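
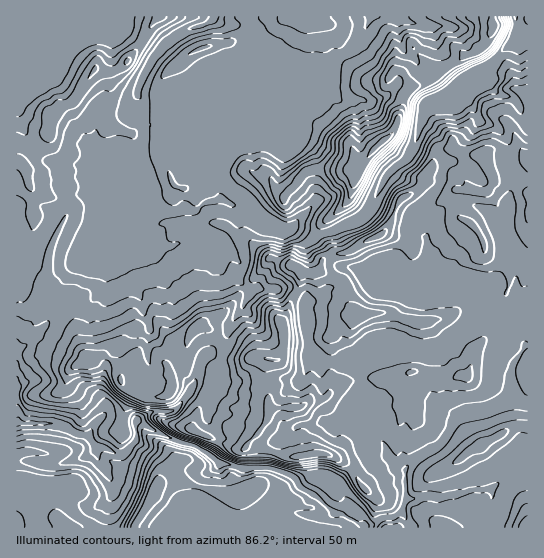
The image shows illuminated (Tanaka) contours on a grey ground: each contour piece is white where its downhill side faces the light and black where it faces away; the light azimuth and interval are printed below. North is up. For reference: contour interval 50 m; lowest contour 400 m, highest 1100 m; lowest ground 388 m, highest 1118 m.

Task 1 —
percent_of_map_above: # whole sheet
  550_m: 97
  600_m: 87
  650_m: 70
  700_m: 59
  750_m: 53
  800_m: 46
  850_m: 39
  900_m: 22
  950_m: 11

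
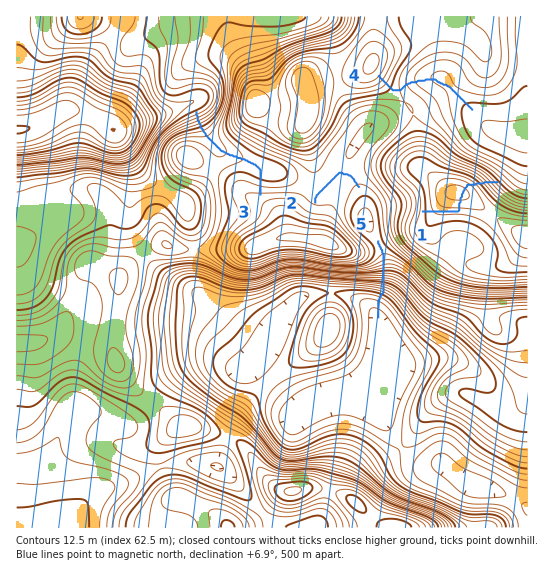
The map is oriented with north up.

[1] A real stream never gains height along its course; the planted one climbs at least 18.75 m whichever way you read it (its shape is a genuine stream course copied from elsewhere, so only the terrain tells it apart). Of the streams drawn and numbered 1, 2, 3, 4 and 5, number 1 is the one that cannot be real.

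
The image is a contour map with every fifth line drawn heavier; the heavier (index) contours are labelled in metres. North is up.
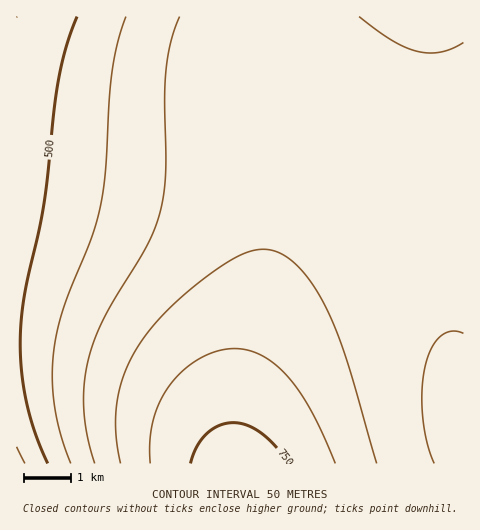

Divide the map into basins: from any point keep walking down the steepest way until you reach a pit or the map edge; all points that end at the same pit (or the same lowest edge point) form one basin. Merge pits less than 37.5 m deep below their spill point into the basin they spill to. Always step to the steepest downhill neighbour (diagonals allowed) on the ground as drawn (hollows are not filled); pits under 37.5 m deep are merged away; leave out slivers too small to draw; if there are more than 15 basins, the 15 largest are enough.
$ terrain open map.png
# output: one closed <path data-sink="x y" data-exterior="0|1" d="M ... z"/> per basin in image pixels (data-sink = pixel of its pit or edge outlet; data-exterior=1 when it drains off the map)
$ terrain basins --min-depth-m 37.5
<path data-sink="434 17" data-exterior="1" d="M463 16l-205 1 2 39 12 49 5 38 0 54-7 53-32 146-3 21 0 42 2 5 227-1z"/><path data-sink="17 17" data-exterior="1" d="M257 16l-241 1 0 322 36 3 32 6 40 14 26 13 35 25 18 18 15 21 12 25 7-1-2-46 3-21 32-146 7-53-1-65-16-76z"/><path data-sink="17 463" data-exterior="1" d="M32 339l-16 1 1 124 213-1-12-24-15-21-18-18-30-21-31-17-32-11-33-8z"/>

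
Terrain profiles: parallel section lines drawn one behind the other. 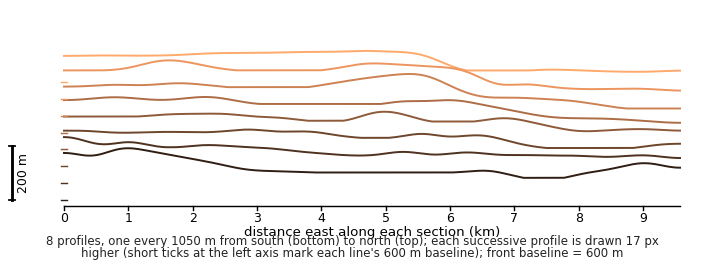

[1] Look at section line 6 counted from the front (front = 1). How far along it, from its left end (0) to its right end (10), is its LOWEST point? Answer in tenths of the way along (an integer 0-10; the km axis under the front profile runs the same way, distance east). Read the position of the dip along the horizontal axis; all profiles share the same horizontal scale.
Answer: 10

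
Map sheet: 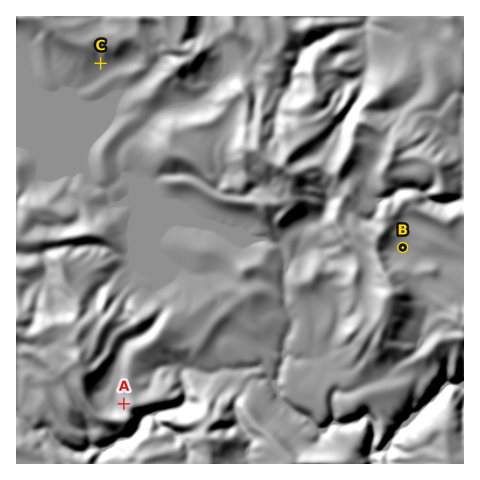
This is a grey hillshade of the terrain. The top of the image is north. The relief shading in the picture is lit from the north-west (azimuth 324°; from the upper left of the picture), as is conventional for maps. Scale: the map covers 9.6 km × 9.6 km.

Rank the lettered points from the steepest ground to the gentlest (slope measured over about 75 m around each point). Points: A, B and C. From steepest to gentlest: A C B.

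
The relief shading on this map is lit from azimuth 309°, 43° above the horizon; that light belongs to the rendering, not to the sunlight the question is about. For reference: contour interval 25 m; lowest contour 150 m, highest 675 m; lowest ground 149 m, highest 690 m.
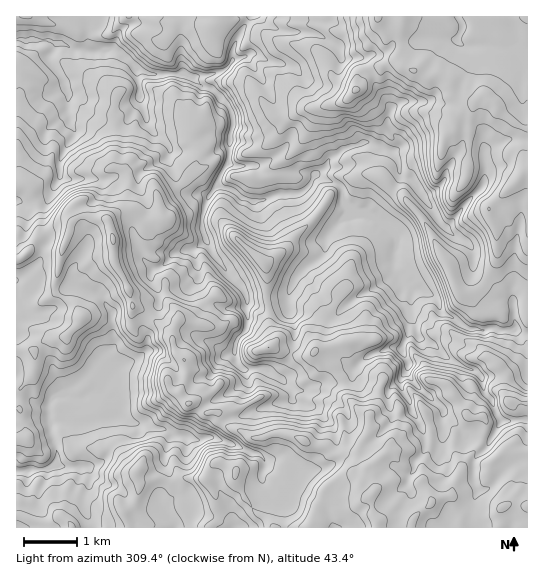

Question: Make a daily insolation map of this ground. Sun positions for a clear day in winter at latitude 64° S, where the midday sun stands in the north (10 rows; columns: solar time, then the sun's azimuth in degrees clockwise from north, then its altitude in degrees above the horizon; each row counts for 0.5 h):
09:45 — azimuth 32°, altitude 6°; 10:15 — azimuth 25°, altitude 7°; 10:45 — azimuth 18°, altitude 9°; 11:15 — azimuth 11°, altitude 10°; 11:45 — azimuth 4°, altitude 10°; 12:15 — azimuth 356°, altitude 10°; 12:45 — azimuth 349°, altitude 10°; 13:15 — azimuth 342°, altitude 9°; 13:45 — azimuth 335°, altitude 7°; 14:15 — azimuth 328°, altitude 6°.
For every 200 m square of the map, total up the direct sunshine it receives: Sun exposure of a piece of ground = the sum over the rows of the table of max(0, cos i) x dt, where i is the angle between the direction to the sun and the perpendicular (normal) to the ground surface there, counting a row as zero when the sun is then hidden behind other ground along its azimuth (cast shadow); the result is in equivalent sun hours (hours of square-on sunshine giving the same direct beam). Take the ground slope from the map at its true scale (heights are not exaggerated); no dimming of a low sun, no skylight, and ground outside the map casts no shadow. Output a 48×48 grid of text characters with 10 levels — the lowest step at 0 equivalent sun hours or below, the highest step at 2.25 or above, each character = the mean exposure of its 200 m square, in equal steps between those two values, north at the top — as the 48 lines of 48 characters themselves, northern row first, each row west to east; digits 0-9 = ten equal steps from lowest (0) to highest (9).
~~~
002333233203333333322375333333222223222233222222
000012233034432222210335543212222122222222322222
433110100000222122221312345563121112334443222222
663455443100001001120020001235320124444444433333
355334566520000000005845421124577532443444433333
334522345653201100045453454223554100013344444433
332232234453588862012354345543454100000123455433
333443323322234568600134335666510000000123334543
444434443345333445530123333431000000234433222343
544343443335323333441212320000000001002333211144
543553344455522232313321201000000000001232211112
444545667776642223323333112000000000012321221222
455448887787653233345631021000001210223312322344
455456555555545443421001210000123343212103432234
455433222233785332036543111003444553211113322443
443365653445565320010111001144011025510033113531
123589986555355311361000001456200003541131046311
324795368765446653666424666651210100252100164222
557744468523445533556565456621232210025100322222
566332103422321222269865566311344421004400001222
453242122532210042126998763113444332112641001212
652431232232110005200489853345675322221475212112
302311222333233566400035311235554322221255332111
012312211354237655620002111466544432220023331011
122212210055454345751010113555445543221013442112
333233211136743456685111124544322564321113432222
333135541013347875224222334443227755344211222313
332234642122454775545454433443355566434310133322
344443111211254335564446787654555555544550000011
335552000012034210110466875667877676543448522222
553111000000013553001897445566432210463133698765
231000111100132575312220125432110046377513557755
222000122112464235574000000013324777449972002554
221100222234555322798420012111344453569998601344
311112223332223446633568632123454424730257565666
212233333323311364236875444445587547462124661479
432333333322000113665402565335438754637413565122
332233333320000001123468999873533354542332335100
354343445543200000025788899976444346553443112577
334334555556641000000132014666444355454343333754
013323333579845325863000000023443443334345537534
000111003576435556668630221011345422235445465223
002454445543354675224334333235544333255654332243
665665553122233222222233333475333443344453322444
544444446522122210210333333543333323434543334544
444554442442232321111243333532332234343312344534
454465332122332223221134445432212443441123333222
223225433222333235321103556432121233322233332222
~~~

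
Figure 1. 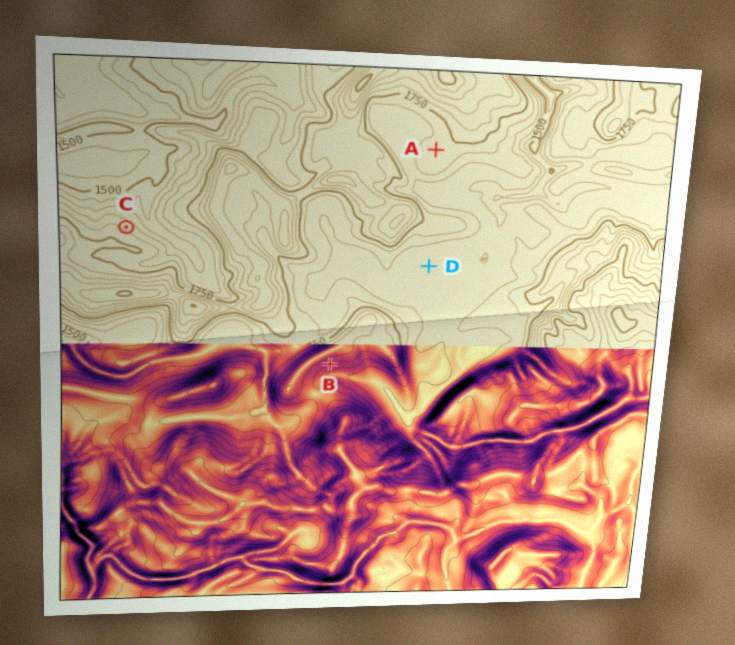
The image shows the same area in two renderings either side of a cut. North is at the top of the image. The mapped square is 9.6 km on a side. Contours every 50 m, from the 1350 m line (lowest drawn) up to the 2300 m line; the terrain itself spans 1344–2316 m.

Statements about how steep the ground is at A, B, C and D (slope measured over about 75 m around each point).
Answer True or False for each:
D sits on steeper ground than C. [False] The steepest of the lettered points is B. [True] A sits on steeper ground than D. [True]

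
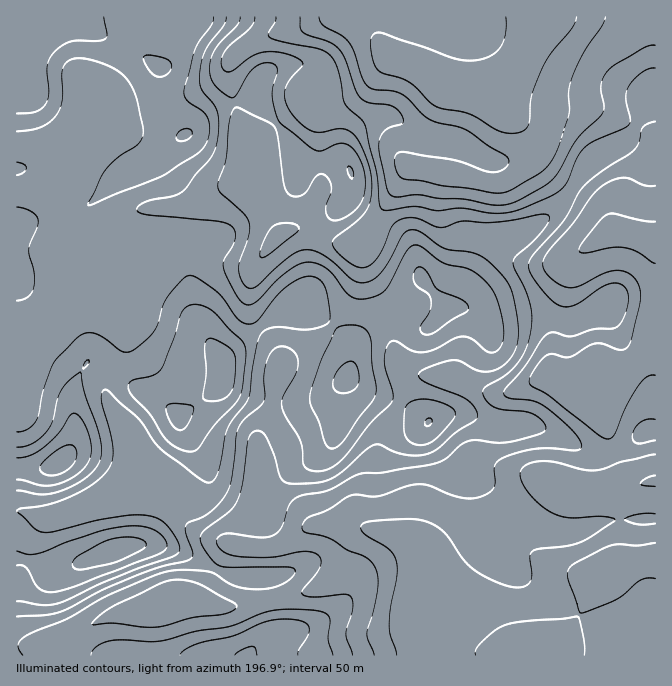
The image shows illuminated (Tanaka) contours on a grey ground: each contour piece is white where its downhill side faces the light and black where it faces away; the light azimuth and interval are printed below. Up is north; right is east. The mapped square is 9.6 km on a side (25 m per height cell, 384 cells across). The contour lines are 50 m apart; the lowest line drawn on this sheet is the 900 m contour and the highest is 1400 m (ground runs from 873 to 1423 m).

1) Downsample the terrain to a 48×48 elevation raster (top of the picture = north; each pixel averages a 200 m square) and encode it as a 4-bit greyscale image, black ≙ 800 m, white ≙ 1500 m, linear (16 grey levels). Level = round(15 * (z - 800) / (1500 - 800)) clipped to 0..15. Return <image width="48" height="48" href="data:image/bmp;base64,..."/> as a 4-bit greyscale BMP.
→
<image width="48" height="48" href="data:image/bmp;base64,Qk32BAAAAAAAAHYAAAAoAAAAMAAAADAAAAABAAQAAAAAAIAEAAATCwAAEwsAABAAAAAAAAAAAAAAABEREQAiIiIAMzMzAERERABVVVUAZmZmAHd3dwCIiIgAmZmZAKqqqgC7u7sAzMzMAN3d3QDu7u4A////AHd2d4iIiImZqpmYiHZVRDMzMzMzMzRERId3d3d3d4iImZmZh3ZVRDNEMzMzMzRERIiHd2ZmZnd3eJmZiHZVRDREQzMzMzNERJmZh3ZmZmZmd3eHd3ZlREREREREMzM0RKqqqYd2ZmZnd3d3ZmZlREREREREQzMzNKu7uqmHdmZ3iIh3ZmZlREREREREQzMzM7u7zLupiIiIiIiHdmZlRERERFVEQzMzM7u7zMzLuph3ZmZ3ZmVVREREVVVERDMzM6qru8zMuph2ZmZmZlVUREREVVVFVEQzM6qqqru7uph3d3dlVVRERERFVVVVVVRERKmZmZqqqZmId3dmVVVEREVVVVVVRERERKqpmZmZmZmYh3d2ZlVVVVVVVVVURERERLu7qZmZmZmZh3d3dmZmVVVmZVVEMzMzM8zcy6mZmZqph3eIiHZmZmZmZlREREREM83d3KmZmaqph3eJmYd3d3ZmZlVERVVERLvN3LmZmruqh3iJmph3iIh2ZmZVVVVVVaq8zKmZq8u6mHiJmqmIiZmHd3dmZlRFVpq8y6mavMy6mIiZqqqYiamYd3d2ZURFVZqry6mrvMzLqYiZqqqZiZmYd2ZmVEREVZmruqq7vMzMupiZqrqpiIiHdmVVRDM0RZmruqq7u7vMypiZq7upiId3d2VERDM0RJmqu6qqu7vMypiJqrupiId3iHZURENERJmaq6qqq7vMypiJmqqpiIiIiIdkRERERJmZqqqaq7zMupmZmqqpmZmImZhlVVRFRJmZmpmZqrvLqqqqqqqpmaqZmZh2VmVVRJmZmZmZmru6qaqqqpmZmaqqmYh2ZmZlRKmZmZmZmquqmJqqqpmZmZqqmYdmVVZmVKqZmZmZmqqpiImqqZiImaqpmYdlVFVmVKqZmZmZmaqZh3iaqYd4mamZmIdlRERVRKqZmZmZmZmZh3eJiHZniZmIiHZUQzNEM6qZmZmZmZmZh2Z3d2ZmiZh3d3dlQzMzM6qZmZmZmZmZh3Znd2ZmeId3d3d2VDMzM6qZmZmZmZmZh3Znd3ZmZ3ZmZnd3ZUMzM6qZqpmZiIiIh3d3eIdlVmVVVVVmZUQzM5mZmqqZmYiId3d3eIh1REREQzRFZlRERJmZmaqqmZiHd3eIeIh1QzMzMzM0VWVERKqZmaqqqpmId3eIiIh0MzMzMzMzRWZVVKqpmZqqqqqYd3eIiIhkMzMzQzMzNWZlVZmZmZmqq7qYd3eId3dUREREMzMzNFZmVaqZmZmaqruod3d3ZmZUREQzMiIjM0VVVbqpmZmaqqqYd4d2ZmVVRDMyIiIjM0RVZruqmZmaqqmYiIdmZlVEQzIiIiIjM0RVZsy6mZmqqqmHeIdmZlQzMyIiIiIiM0RVZru6mZqqu6mHeId2ZlQyIiIiIiIiM0RFVru6qqqru6mGZ3d2ZlMiIiIiIiIiIzREVbu6qqq7uqqHZmZmVUMiIiIiIiIiIzRERLu7u7uqqqqYdmVVRDMiIjMzMiIiIjNERLu7u7qqqqqph2VUMzIiMzMzMyIiIiM0RA=="/>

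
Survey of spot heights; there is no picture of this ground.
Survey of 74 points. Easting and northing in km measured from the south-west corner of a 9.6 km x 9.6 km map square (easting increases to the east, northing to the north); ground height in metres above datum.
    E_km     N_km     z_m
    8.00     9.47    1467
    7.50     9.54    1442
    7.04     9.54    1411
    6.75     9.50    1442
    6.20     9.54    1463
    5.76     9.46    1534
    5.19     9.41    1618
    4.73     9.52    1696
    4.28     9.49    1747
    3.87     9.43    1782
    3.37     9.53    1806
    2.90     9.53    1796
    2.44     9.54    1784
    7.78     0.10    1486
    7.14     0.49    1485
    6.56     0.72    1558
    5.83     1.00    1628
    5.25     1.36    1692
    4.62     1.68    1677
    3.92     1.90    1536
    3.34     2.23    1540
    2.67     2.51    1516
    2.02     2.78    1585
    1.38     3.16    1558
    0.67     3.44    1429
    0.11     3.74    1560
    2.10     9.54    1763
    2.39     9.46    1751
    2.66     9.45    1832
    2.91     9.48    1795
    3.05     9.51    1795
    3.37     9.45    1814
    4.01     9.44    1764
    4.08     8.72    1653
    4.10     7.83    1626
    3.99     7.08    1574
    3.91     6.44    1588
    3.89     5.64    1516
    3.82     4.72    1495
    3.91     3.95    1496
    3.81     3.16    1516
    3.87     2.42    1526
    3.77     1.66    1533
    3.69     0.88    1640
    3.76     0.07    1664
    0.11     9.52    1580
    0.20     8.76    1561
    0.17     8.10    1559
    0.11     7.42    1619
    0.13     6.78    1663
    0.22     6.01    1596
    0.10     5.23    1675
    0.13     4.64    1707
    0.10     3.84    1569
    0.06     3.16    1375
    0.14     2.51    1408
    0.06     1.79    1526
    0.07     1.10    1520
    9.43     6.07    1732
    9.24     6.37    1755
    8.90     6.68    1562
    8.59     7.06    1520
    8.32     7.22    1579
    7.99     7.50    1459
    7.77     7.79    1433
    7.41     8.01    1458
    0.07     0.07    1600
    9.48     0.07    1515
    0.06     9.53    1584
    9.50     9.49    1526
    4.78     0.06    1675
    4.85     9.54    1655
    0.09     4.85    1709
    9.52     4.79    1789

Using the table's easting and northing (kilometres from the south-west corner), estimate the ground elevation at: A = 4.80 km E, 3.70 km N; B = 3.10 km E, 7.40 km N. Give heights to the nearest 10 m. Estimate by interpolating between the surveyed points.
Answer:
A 1610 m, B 1630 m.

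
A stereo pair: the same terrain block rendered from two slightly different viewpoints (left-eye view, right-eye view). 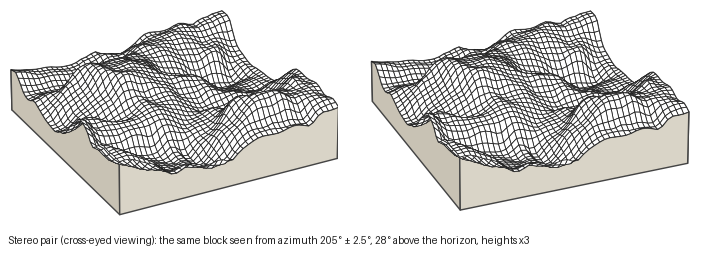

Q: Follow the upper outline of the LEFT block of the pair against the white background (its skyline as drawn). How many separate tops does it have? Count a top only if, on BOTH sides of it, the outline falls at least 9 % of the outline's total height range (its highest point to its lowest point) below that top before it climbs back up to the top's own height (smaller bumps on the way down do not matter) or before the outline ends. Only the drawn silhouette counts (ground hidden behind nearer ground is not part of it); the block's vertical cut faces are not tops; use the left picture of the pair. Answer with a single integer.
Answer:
2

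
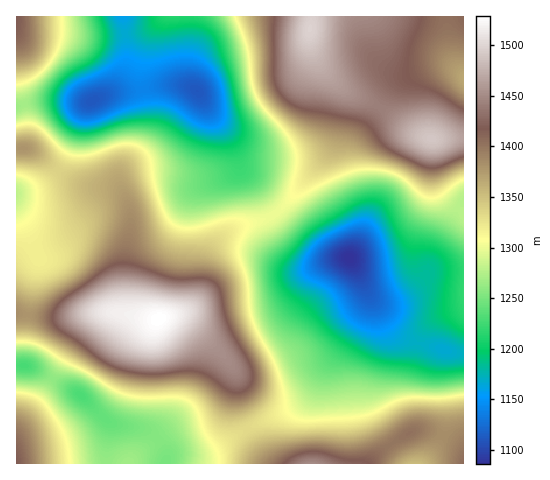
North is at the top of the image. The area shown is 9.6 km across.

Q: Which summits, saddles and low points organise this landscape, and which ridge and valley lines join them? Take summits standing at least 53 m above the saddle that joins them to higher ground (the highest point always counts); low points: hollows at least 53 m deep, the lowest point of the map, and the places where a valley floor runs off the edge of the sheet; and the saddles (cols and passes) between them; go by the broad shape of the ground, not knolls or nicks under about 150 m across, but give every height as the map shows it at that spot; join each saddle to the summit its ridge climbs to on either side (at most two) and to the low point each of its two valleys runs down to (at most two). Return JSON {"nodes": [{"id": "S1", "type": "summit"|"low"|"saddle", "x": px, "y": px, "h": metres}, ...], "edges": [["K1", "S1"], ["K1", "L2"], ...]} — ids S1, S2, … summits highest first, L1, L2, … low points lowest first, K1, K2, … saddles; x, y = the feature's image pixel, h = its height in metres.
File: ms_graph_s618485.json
{"nodes": [
{"id": "S1", "type": "summit", "x": 159, "y": 319, "h": 1529},
{"id": "S2", "type": "summit", "x": 311, "y": 28, "h": 1498},
{"id": "S3", "type": "summit", "x": 311, "y": 463, "h": 1451},
{"id": "S4", "type": "summit", "x": 17, "y": 19, "h": 1419},
{"id": "S5", "type": "summit", "x": 17, "y": 463, "h": 1418},
{"id": "L1", "type": "low", "x": 349, "y": 258, "h": 1086},
{"id": "L2", "type": "low", "x": 197, "y": 91, "h": 1110},
{"id": "L3", "type": "low", "x": 24, "y": 365, "h": 1228},
{"id": "L4", "type": "low", "x": 17, "y": 194, "h": 1279},
{"id": "L5", "type": "low", "x": 463, "y": 80, "h": 1367},
{"id": "K1", "type": "saddle", "x": 379, "y": 108, "h": 1441},
{"id": "K2", "type": "saddle", "x": 27, "y": 315, "h": 1379},
{"id": "K3", "type": "saddle", "x": 57, "y": 171, "h": 1338},
{"id": "K4", "type": "saddle", "x": 246, "y": 428, "h": 1332},
{"id": "K5", "type": "saddle", "x": 276, "y": 213, "h": 1300},
{"id": "K6", "type": "saddle", "x": 25, "y": 104, "h": 1269},
{"id": "K7", "type": "saddle", "x": 53, "y": 378, "h": 1260},
{"id": "K8", "type": "saddle", "x": 125, "y": 34, "h": 1167}],
"edges": [["K1", "S2"], ["K1", "L1"], ["K1", "L5"], ["K2", "S1"], ["K2", "L3"], ["K2", "L4"], ["K3", "S1"], ["K3", "L2"], ["K3", "L4"], ["K4", "S1"], ["K4", "S3"], ["K4", "L1"], ["K4", "L3"], ["K5", "S1"], ["K5", "S2"], ["K5", "L1"], ["K5", "L2"], ["K6", "S1"], ["K6", "S4"], ["K6", "L2"], ["K7", "S1"], ["K7", "S5"], ["K7", "L3"], ["K8", "S1"], ["K8", "S4"], ["K8", "L2"]]}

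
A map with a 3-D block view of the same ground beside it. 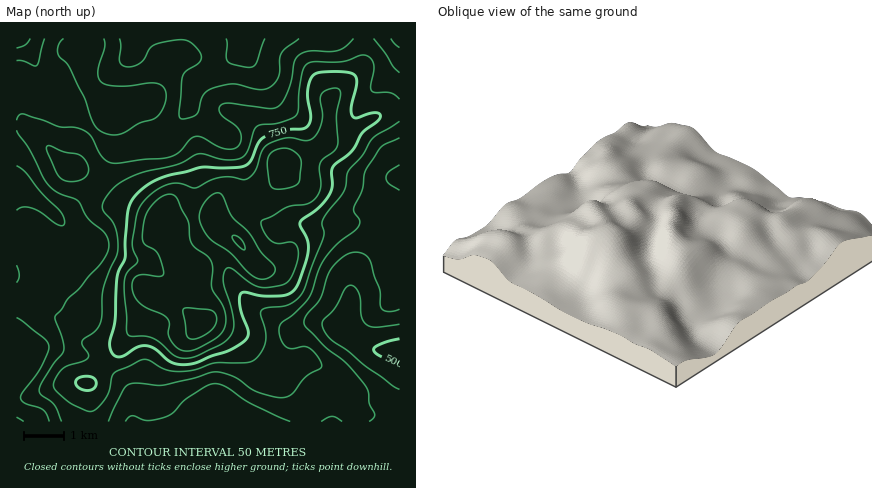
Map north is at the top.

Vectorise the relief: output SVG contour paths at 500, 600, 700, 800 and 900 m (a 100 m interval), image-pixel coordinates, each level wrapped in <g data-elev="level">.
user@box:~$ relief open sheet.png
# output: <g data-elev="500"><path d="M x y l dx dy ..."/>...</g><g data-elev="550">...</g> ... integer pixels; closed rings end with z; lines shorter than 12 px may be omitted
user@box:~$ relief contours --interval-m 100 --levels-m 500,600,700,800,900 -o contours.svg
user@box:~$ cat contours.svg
<g data-elev="500"><path d="M400 365l-22-10-4-5 2-4 6-2 18-5"/></g><g data-elev="600"><path d="M125 422l7-6 16 5 19-5 7-4 14-14 18-12 10-2 11 4 25 16 38 18"/><path d="M321 422l11-6 10 6"/><path d="M369 422l5-4 1-4-6-10-1-12-2-6-19-22-21-16-20-20-2-4 0-4 4-6 12-16 8-22 4-8 12-12 10-4 10 2 6 6 10 30 2 18 6 4 12-3"/><path d="M16 318l27 20 6 6-1 8-7 14-19 26-1 6 3 5 20 7 5 12"/><path d="M16 265l3 11-3 7"/><path d="M400 190l-11-6-3-6 3-6 11-7"/><path d="M16 166l10 6 16 21 18 17 4 8 1 6-3 2-4-1-18-13-10-4-8-1-6 3"/><path d="M400 48l-9-10"/><path d="M45 38l-9 28-14-5-6 0"/><path d="M299 38l-17 14-2 6-1 18-3 6-6 5-10 3-28-6-20 4-6 3-3 5-7 18-4 3-10 2-2-1-1-4 3-36 4-6 14-11 1-5-3-6-6-7-6-3-8 0-16 2-11 6-6 10-6 6-7 2-6 1-4-2-2-3 1-16-2-8"/></g><g data-elev="700"><path d="M69 182l10-2 7-4 3-6-3-8-8-8-14-2-16-6-1 6 10 22 5 6z"/><path d="M400 99l-10-6-14 0-4-2-1-5 3-20-2-7-5-3-7-1-18 7-32 0-4 3-4 7-3 20-1 18-2 5-4 3-12 4-18 3-5 1-3 6-6 19-6 6-6 2-10 1-22-6-6 0-20 10-42 10-20 12-10 10-4 10 2 6 8 8 3 6 3 20-1 10-8 16-6 16-2 34-5 8-14 12 0 4 6 8 0 4-3 2-17 6-6 4-8 12 0 4 2 4 16 14 14 7 6 0 6-4 8-10 8-23 28-14 6 0 18 10 12 2 16-2 20-7 32 0 8-3 8-10 4-10-1-10-4-16 0-4 5-2 22-3 8-4 5-7 22-56-1-17 22-29 4-20 14-16 11-18 27-17"/></g><g data-elev="800"><path d="M179 358l9 0 10-3 24-12 10-9 2-8-1-10-10-34 1-8 2-6 6 0 18 15 12 4 20-2 6-3 3-4 7-20 0-6-1-6-5-4-14 2-6-3-8-9-3-10 27-15 22-4 8-9 3-8-2-16 1-6 4-5 11-9 3-6-2-28 5-22-3-5-4-1-6 1-7 5-1 6 2 20-3 10-5 7-8 4-14-3-6 0-18 6-6 8-7 18-7 8-4 2-14-3-10 0-26 11-14-5-10 1-16 8-14 14-4 10-4 26 1 8 5 12-11 10-3 10 3 50 3 4 14 0 10 2 6 5 12 11z"/></g><g data-elev="900"><path d="M189 338l5 1 6-1 12-9 5-9-1-6-2-2-8-3-18-1-4 1 2 25z"/><path d="M243 250l1 0 1-2-3-8-4-4-6 0 2 6z"/></g>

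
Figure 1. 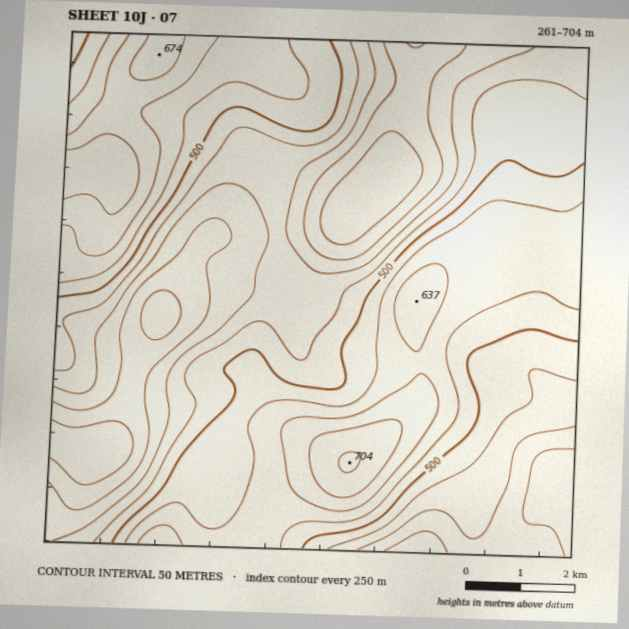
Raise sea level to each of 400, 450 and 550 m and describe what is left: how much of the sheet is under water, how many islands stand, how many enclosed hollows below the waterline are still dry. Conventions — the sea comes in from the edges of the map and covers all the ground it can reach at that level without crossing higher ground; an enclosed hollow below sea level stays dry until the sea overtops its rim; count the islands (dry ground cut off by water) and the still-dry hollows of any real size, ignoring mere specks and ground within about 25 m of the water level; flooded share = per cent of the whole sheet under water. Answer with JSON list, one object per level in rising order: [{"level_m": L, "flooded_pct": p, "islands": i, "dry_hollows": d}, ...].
[{"level_m": 400, "flooded_pct": 27, "islands": 0, "dry_hollows": 0}, {"level_m": 450, "flooded_pct": 42, "islands": 0, "dry_hollows": 0}, {"level_m": 550, "flooded_pct": 71, "islands": 0, "dry_hollows": 0}]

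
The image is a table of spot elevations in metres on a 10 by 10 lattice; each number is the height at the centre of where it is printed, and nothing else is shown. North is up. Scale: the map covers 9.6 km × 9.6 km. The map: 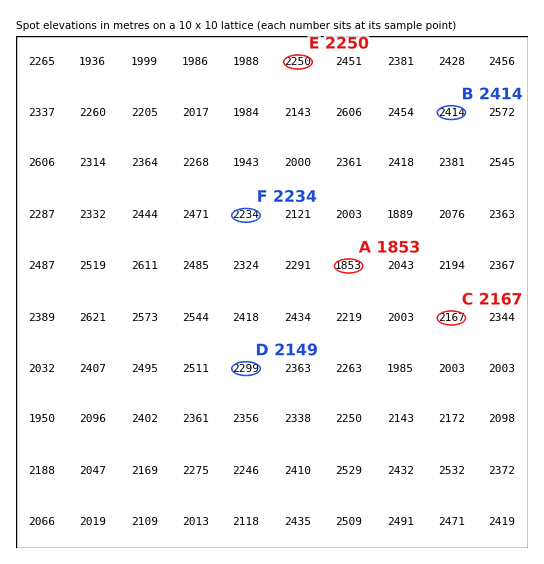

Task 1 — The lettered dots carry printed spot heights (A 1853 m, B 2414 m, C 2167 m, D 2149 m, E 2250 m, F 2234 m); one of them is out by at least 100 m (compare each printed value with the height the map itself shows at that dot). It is D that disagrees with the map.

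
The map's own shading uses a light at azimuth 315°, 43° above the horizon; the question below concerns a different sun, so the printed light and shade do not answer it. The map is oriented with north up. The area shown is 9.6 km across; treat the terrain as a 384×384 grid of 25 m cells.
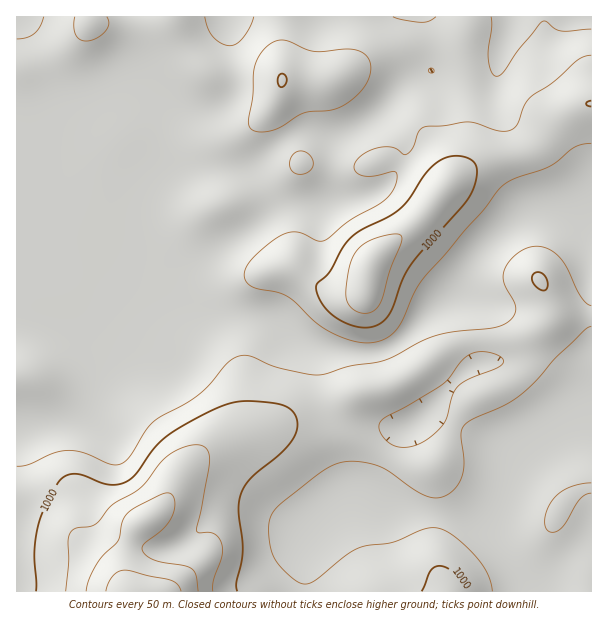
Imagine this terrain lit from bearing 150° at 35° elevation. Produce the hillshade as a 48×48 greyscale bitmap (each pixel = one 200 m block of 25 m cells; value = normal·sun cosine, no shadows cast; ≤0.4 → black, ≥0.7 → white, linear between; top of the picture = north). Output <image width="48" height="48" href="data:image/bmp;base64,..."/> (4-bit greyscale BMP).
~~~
<image width="48" height="48" href="data:image/bmp;base64,Qk32BAAAAAAAAHYAAAAoAAAAMAAAADAAAAABAAQAAAAAAIAEAAATCwAAEwsAABAAAAAAAAAAAAAAABEREQAiIiIAMzMzAERERABVVVUAZmZmAHd3dwCIiIgAmZmZAKqqqgC7u7sAzMzMAN3d3QDu7u4A////AIh2VDRVVEac3LmIiId3Z3d3eIiZmZmYiIh3ZDNFRDV73bqYiId3Znd3d4iZmZmYiId3dUNFVURYvcuZiIh3dmZmZ3eImZmZiId3dkRXmYdnm8upmIiHd3ZlZneIiJmqmIdmd1RYvMuXirupmYiIh3dmZniIiImqqYdlZlRHrN25iauqmZiIiIh3d4iZiIiaqodlVlQjWLzKmau6qZmIiIiIiZmZiHeJqoh2ZmQQFYvLqrvLuqmZmZmZqqqZmId4mnd3d2QQA2m7u7zMy6qZmZmqu7qpmId3iVVWZmQgAleru7vMzLuqqpmaq7qpmYh3d0RERVVCATaKu7u7zMy7qqmIiqqpmYiHd1RDRVZTEBRoqqu7u7y7uph2aJqpmZiIh3ZVVnd1MRJGiZqqqru7qphmZ5qpmZmIiIiHd4iHUxEkZ4mZqqqqqqmHZ5q6qZmZiJmZmIiHZTIjRneImZmau8y5h4q7uqmZmaqqmYiHdlMiNWd3eIiKvN3cqImry7qpmbuqmZiId2VDNWZmZ3d3mrzdyXeJq7uqmaqpmZiIiHdlRWZmZmVVVnisy5dniau6qYiJmZmIiIh2VWZmZmVUREVpvLl3eJq6qneImZmYiIiHZWd3d3d3d2VFirqZmZq7qneImZmZmIiIdmd4iImqu6hkV5mZmavMuoiJmZmZmYiId3eIiavN7/yWVWd3d4q8y4mZmZmZmYiIiIiJmavN7//JZVZmZniru5mZmZmZmZmJmZqqqqqqzv/rl3d3d3iaqZmZmZmZmZmZmau8uph3nO/tuYiIiImZmZmZmZmZmZmYiJq8uoZVet7ty5mIiImZmZmZmZmZmZmYh3eKqoZEac7+3KmHZmeJmZmZmZmZmZmZh1VWeHUyR73v7cqHVEVoiZmZmZmZmZmZmGVEVmUhFIve/tuYZERniZmZmZmZmZmaqYdURWUwATet7+25hlVoiZmZmZmZmYiau6l2VmZBAANq3v7bmHd4iZmZmZmZmIiJqrqYd4dkMQE3vf/suZiJmZmZmZmZmIh3iZmZmZmIdTIUi+7ty6qZmZmZmZmZmYh2Z4iZq7qqqXUiSL3d3Lu6qZmZmZmZmZiHd4iIm7upqqhSJYq83czLqpmZmZmZmZmIiZmIiaqIial0I1iau8zMu5mZmZmZmZmZmqqod4iHZoiGQ1Z4iZq8y5mZmZmZmZiIiau6h4iHZWeHZVZmZ3mrzJmZmZmZmZiId4m8upqphmZ3dlVmZniavJmZmZmZmZmIh2ec3LzLqXZmdmZmZneJq5mZmZmZmZmZmGZ6zczdy5dmZmZ3ZmZniZmZmZmZmZmaqYZpvLvN3Ll2d3eHZWZVZqmZmZmZmZmaqYZnmpmrzLqYiIiYdmZVVZmaqqqZmZmZiHVWeHZ4q7upmImZdmZlVoiJq7uqmZmId2REZmVWeaqqmZmph2ZlVXd4m8y6qqmYd2Q0VmVFZ4mZmZmql3dlRHdmeby6maqZh2VFZ3ZmZ3iIiImqmHd3VYdmeKupmZqpmHZWd4d2d3d4h4mqmHiIdg=="/>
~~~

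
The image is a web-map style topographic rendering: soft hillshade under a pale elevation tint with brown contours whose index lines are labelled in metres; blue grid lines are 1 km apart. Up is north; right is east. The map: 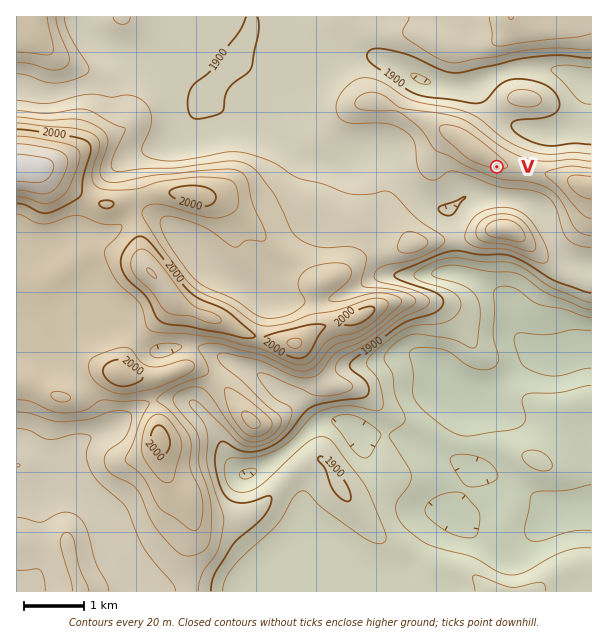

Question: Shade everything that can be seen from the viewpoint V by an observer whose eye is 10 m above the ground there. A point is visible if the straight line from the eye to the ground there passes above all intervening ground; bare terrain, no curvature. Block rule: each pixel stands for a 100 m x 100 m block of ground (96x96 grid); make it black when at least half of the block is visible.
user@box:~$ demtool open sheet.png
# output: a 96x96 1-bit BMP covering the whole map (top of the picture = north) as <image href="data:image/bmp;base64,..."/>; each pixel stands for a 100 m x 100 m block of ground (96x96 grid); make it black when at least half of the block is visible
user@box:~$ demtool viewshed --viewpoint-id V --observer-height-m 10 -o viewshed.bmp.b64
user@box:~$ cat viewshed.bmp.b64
<image width="96" height="96" href="data:image/bmp;base64,Qk2+BAAAAAAAAD4AAAAoAAAAYAAAAGAAAAABAAEAAAAAAIAEAAATCwAAEwsAAAIAAAAAAAAA////AAAAAAAAAAAAAgAB/8AAAAAAAAAAAAAAP8AAAAAAAAAAAAAAD8AAAAAAAAAAAAAAA8AAAAAAAAAAAAAAAcAAAAAAAAAAAAAAAMAAAAAAAAAAAAAAAcAAAAAAAAAAAAAAA8AAAAAAAAAAAAAAB8AAAAAAAAAAAAAAD8AAAAAAAAAAAAAAH8AAAAAAAAAAAAAAP4AAAAAAAAAAAAAAP4AAAAAAAAAAAAAAf4AAAAAAAAAAAAAA/4AAAAAAAAAAAAAB/4AAAAAAAAAAAAAD/4AAAAAAAAAAAAAH/8AAAAAAAAAAAAAH/8AAAAAAAAAAAAAP/+AAAAAAAAAAAAAf/+AAAAAAAAAAAAAf/+AAAAAAAAAAAAAP/8AAAAAAAAAAAAAAH8AAAAAAAAAAAAAAD8AAAAAAAAAAAAAAB8AAAAAAAAAAAAAAAeAAAAAAAAAAAAAAAOAAAAAAAAAAAAAAAeAAAAAAAAAAAAAAA+AAAAAAAAAAAAAAB+AAAAAAAAAAAAAAD8AAAAAAAAAAAAAAAAAAAAAAAAAAAAAAAAAAAAAAAAAAAAAAAAAAAAAAAAAAAAAAAAAAAAAAAAAAAAAAAAAAAAAAAAAAAAAAAAAAAAAAAAAAAAAAAAAAAAAAAAAAAAAAAAAAAAAAAAAAAACAAAAAAAAAAAAAAAPAAAAAAAAAAAAAAf/AAAAAAAAAAAAAB//gAAAAAAAAAAAAH7/wAAAAAAAAAAAAfgf+AAAAAAAAAAAD/gH/+AAAAAAAAAAf/AB//gMAAAAAAAA//AAf//8AAAAAAAB/+AAP//8AAAAAAAB/4AAH//4AAAAAAAD/AAAPwAAAAAcAAAH8AAA/wAAAAB8AAAP4AAB/4AAAAD8AAAPwAAH/4AAAAD4AAAfgAAf/8AAAAHwAAAfABB//+AAAAHgAAAeABD//+B4AAPgAAA8ACH//+H/AAfwAAA4AAP//+P/wB/wAAAwAEf///f////4AAAAAH////f////4AAAAAP/////////4AAAAAf/////////4AAAAB//////////4GAAAD//////////4HgAAH//////////4P4AAH//////////4P+AAD/////8////4P/AAB/////w////wP/gAAH////g/n//gP/wAAH///+A8P//gP//AAD///8AYPgPg///4AD///4AAOADx////AH///4AAAAB9/////////4AAAAB9/////////gAAAAD9wf///////gAAAAP8APx/////DAAAAA/8APh////8AAAAAH/8AHB////4AAAAAf/8ACB////gAAAAA/+cAAB///+AAAAAA/gMAB////8AAAAAAAAEP/////wAAAAAAAAGH/////AAAAAAAAAEH////8AAAAAABAAMH////wAAAAAAfwAPH////AAAAAAD/4A/////8AAAAAAP////////wAAAAAAf////////AAAAAAA////8f//8AAAAAABz7//8f+P4AAAAAAAD///8f4PgAAAAAAAD///8fwHAAAAAAAAH//H8="/>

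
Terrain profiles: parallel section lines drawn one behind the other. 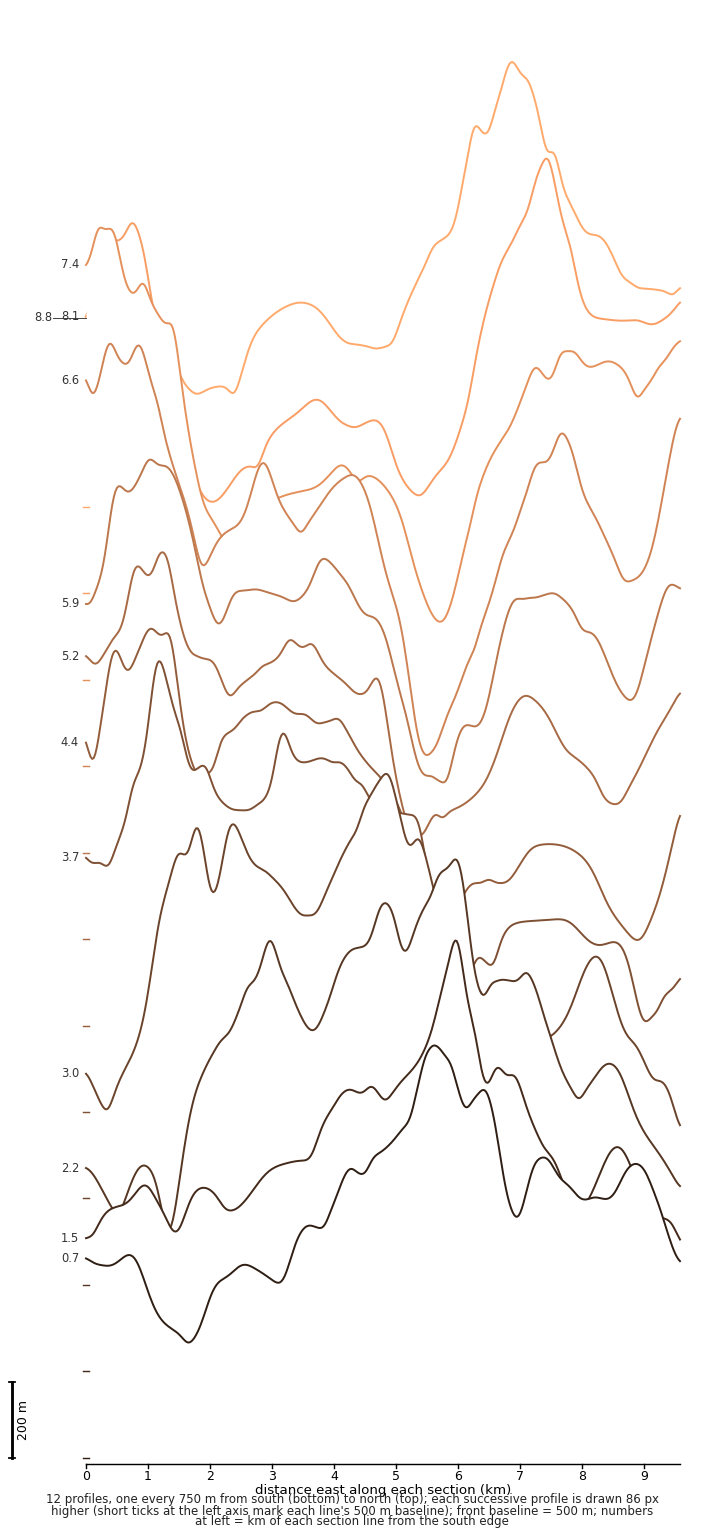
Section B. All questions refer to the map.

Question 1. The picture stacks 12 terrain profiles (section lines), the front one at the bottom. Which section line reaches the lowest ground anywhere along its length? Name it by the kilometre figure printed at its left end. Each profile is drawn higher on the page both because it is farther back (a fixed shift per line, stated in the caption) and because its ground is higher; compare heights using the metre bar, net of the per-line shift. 6.6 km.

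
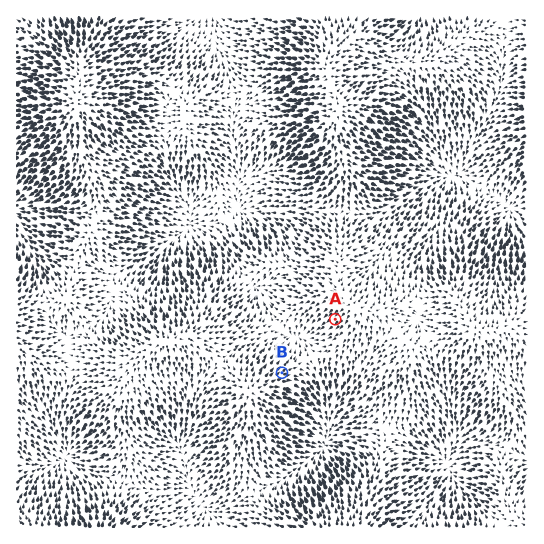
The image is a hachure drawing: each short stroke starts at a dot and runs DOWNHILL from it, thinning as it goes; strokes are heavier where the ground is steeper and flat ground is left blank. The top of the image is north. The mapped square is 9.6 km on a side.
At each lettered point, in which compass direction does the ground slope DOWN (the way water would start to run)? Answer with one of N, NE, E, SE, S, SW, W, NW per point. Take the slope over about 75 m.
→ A SW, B NE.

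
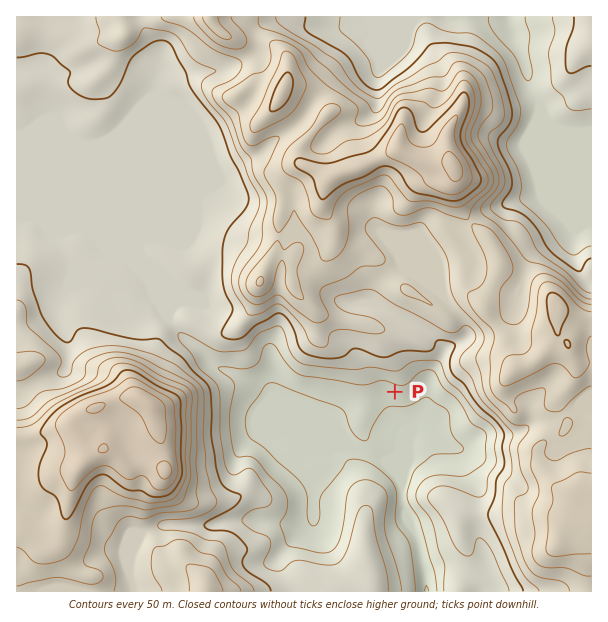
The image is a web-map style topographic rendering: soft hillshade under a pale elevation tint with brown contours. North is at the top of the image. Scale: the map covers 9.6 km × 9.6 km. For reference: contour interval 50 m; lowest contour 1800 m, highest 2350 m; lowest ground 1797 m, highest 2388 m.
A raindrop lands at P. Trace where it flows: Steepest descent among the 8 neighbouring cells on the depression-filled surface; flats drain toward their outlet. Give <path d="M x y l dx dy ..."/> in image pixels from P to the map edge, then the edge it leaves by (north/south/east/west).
<path d="M395 392l0 27 6 6 0 67 1 2 0 12 2 1 0 15 12 14 1 6 2 1 0 5 1 1 0 8 2 1 0 6 1 2 0 6 2 1 0 6 1 2 0 10"/>
exit: south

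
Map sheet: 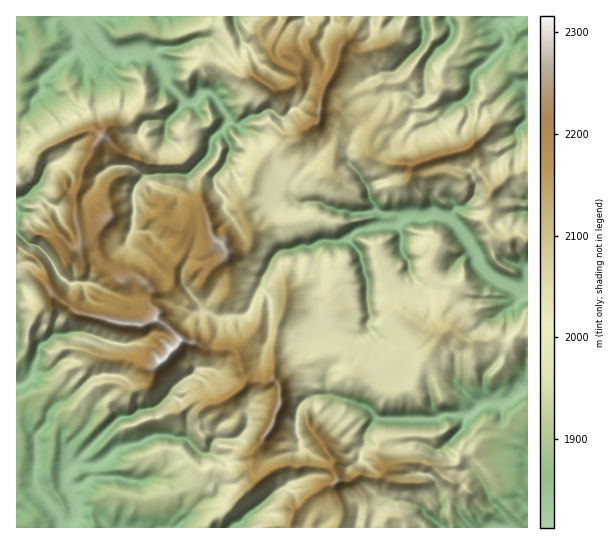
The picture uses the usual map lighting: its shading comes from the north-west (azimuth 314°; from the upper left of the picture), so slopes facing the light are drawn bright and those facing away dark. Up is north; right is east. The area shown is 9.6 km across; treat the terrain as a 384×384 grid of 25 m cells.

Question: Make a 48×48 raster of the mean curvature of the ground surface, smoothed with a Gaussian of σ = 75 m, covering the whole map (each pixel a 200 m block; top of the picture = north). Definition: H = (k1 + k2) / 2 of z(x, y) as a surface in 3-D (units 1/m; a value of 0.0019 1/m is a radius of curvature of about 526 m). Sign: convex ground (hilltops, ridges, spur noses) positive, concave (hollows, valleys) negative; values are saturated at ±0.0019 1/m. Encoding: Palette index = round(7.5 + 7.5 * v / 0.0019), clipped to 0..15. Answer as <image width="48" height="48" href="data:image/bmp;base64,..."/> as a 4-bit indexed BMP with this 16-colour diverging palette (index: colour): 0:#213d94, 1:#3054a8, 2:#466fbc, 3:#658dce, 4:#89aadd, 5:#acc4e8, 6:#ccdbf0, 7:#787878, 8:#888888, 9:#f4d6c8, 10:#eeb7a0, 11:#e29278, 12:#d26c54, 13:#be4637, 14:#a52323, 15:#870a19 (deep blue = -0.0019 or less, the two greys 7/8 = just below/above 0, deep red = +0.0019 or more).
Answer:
<image width="48" height="48" href="data:image/bmp;base64,Qk32BAAAAAAAAHYAAAAoAAAAMAAAADAAAAABAAQAAAAAAIAEAAATCwAAEwsAABAAAAAAAAAAlD0hAKhUMAC8b0YAzo1lAN2qiQDoxKwA8NvMAHh4eACIiIgAyNb0AKC37gB4kuIAVGzSADdGvgAjI6UAGQqHAKmYZolmZnVTfLgDra1nZ7SGyMqBqHZFamqVhXeIiJh2V56wB2u2hcZ4q6UntIinuKlXlXqZmqmXdFf6MK67ZrSHMjOXZJpIdpVaZnm8qJqoh3NvwwNau2VzRoeiefdaiZSaWWZTEjVXiXVn/FE0XP6LvMyU/IOoiKSaWIeaqYd4q7mKm+zpe2WX62OOlkiXh6V7VndHzLl6s1RblFh3XYQsuc7YbYhnh6V7WVmSJZ28FTyY22YUzJcYY0QQK6lmeKSLZ6OKYwEAPyMRr3cK92oa3MvfM6mIh4ZJaWoo/5ZXaWjQTuQflolzdnd49GyXmIh3qWbAA977aoaUWPUfZ4qQEAAgIzm1uZiDapSXwQC6nNxzVPoGp2MEy4qYt2NEbJuoVLhJ2dUJqYrmM+hhMjZqu5xbt3ZWRjZ6h0zLiOkBqHV8mvhoh6qqh4pbY5anZYJW2nESR8pjBmV8acd4ZpqYd3l4VbaMhMJ3SJvMuq+3NFWqR6V4h3h3iHiXhalKhMdO3P7KmJj4XKvJV6VniYh4h3eJhZh3xIwDh2AAACif/HmZhZV3d3eHZ3d6arq6x0xxEAFpu0THVoaJ1ZV3d3hll3iqu3eamz51i8//289zZ1NDtahnd4lzl5p3mIQVWnuYn8hmZZxVY2d0lYyHeJp0qZdoh5ukOVZ/2kiFVYNZVn23RY12eYo2qHd3hmaJYyTfQzQ4l9m1TEmnJa2HeIo2qIdnmsiGVUr1BFWsvKWjm3eHUspoeJwHqVWafLQjlzrg1rjJhle1iKmHgJuJeaoMqzapFnFdlI8ByZl1VXp4WH24lQeKmcoNpgmbhkHFdHANu5lVOqV5Vr+IllMAMkK/1DysxyTbmw//polnKEZ6ZspXqZqqRjF3uFzfkhbrv1xLDHnKNpmpeMU7qYqqz/tjM3ZXMoy2iCTFPmjMRal3i5KLZmibpSBFVCIiNZqlMkhzTVjJNMynroK5ZnYzA3rBt3d3YzrXhnBq3VXWJdirnReYhneZiZ6G2apoSnL3ZuQJ97HekDdjTg1olneIisoEZ8mYfIXMiK0Hd+MGYDABC5Jqp2h3jJJJh7uIhztXvJ2BJNo0j/3/oNNpqGd1W1PLq838hmk0aWj8UZ2Pt4Vo9Us7mIh2SXW6ZUZ63vl5OGZ8+k33NKIrxgXKVYq4Z3SZhndnZb5jR3lWW8zqgrVvyoJjisfOxYV6dndEiGn6M3WIZmaamUQIpfJTKQKH94eHqmhkXFe7tKSGZqVnXt3CO5KqgFYX9oeHibe3A2o5hKRWeYVpS7SCQyVpeehU52d3VUVMhgukpadJuWV1O7Irk1SHn8qzukVqupot3RyoQ6g2qFd4v5NM2li89RXFfYZTMuodhgepeJuTeVh3aGRYu6t5NLnIaMd2dA8buIJamoinRnhUREaJvJWWPKyrN9e6uSOhyocmiWmappZZZGdzFEiRi3hcKPtZ/uZ3HJqlhnp4hnWty8qtyXwo6Hd5hJuFerQ/KadlqZlWZ3d1aJZlWKwGfWlEw5V01PR8C5VEWA=="/>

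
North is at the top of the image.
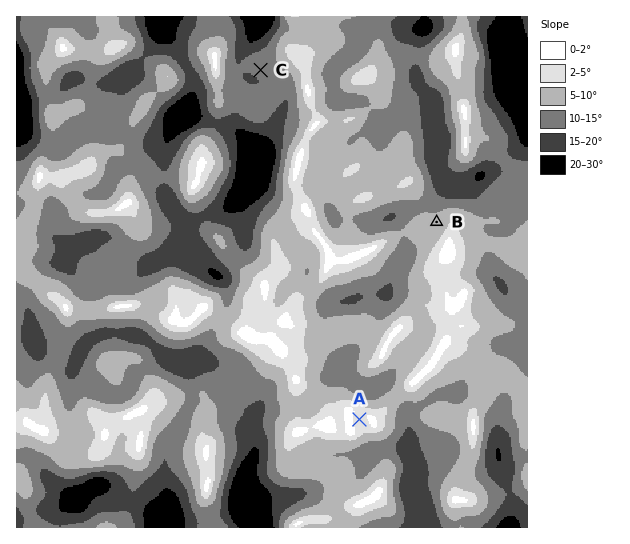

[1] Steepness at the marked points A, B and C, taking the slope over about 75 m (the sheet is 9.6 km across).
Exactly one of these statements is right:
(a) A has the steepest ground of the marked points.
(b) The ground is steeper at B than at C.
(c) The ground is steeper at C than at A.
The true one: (c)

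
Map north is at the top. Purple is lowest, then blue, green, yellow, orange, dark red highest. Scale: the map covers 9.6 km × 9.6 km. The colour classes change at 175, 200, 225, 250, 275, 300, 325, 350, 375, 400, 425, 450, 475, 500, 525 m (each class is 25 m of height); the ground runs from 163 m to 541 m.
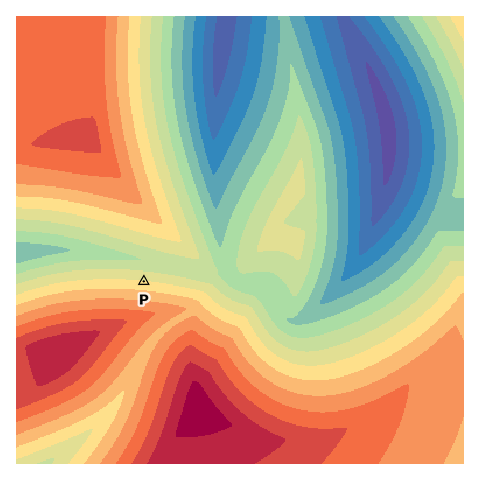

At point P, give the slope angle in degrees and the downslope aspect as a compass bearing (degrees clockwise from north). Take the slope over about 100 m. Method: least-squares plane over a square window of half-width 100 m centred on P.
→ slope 7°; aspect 6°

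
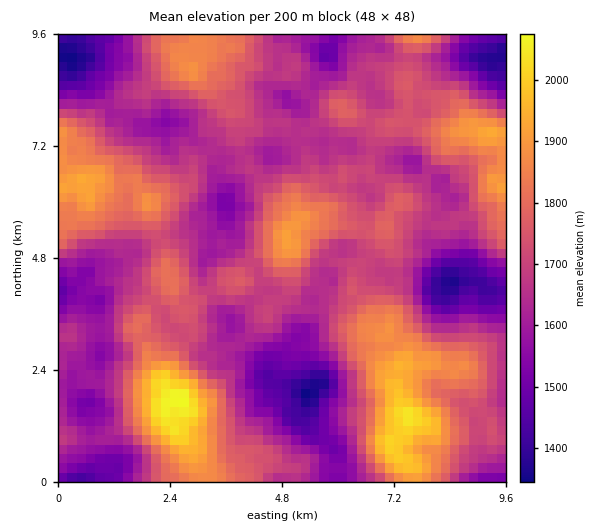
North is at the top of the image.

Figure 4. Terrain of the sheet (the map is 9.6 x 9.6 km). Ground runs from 1330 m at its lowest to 2090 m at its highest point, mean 1700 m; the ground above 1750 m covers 29.5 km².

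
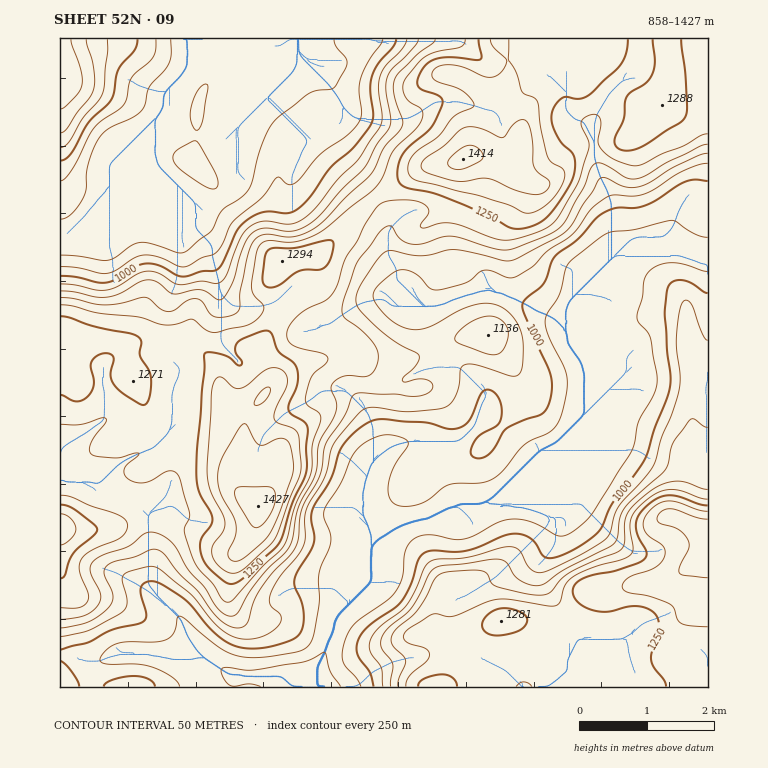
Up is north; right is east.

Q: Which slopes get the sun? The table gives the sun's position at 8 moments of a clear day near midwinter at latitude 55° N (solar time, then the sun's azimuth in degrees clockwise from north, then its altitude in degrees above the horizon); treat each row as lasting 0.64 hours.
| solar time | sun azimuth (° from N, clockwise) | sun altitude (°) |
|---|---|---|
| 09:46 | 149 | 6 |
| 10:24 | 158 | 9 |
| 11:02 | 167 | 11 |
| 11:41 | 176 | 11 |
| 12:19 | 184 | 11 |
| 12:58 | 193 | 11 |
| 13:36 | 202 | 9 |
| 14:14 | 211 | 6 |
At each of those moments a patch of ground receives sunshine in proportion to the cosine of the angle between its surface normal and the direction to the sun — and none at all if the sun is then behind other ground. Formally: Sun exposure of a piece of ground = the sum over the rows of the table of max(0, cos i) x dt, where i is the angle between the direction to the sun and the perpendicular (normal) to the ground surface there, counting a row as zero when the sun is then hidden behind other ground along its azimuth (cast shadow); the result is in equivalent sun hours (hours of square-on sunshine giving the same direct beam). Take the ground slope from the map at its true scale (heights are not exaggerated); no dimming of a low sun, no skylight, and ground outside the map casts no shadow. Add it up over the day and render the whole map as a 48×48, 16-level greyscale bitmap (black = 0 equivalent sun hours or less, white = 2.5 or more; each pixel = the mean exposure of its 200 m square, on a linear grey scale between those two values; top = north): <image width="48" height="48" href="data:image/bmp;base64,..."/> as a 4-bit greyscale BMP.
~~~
<image width="48" height="48" href="data:image/bmp;base64,Qk32BAAAAAAAAHYAAAAoAAAAMAAAADAAAAABAAQAAAAAAIAEAAATCwAAEwsAABAAAAAAAAAAAAAAABEREQAiIiIAMzMzAERERABVVVUAZmZmAHd3dwCIiIgAmZmZAKqqqgC7u7sAzMzMAN3d3QDu7u4A////ADMiERIjREQ0VVaIdkMiM0VVVVVVVVZlVSMhAAEjNYq7uod4mFIQEkVVZlVURFZlVWiFMkVmad7u3LdGeZhkNFZ3dlVDNERFVdy6qph3nO7cuoYzM1d2VXmpdlVVVUNHiP/tyoZnvet2d2ZBAAAkRFaIdmZ3h2VYmd7cp0RpzclkRFdSAAACMxERIjaaqZmGVZh2VEasyqqFM0VkIQACVCAAABWYisyoZnMiNYvdyr3JZEVVMhASNUEAAAIjNGd4mWRFeru7zN7tuGVVQyIgAAEAAAAAAAAUeImrzLqYmIvv/JZUQzIQAAAAAAAAAAEzRKvN26qXQza+yoZURDIQAAAAAAAAADiGVXZneKqFITWKlkNERUMQAAAAAAAAAXmpdhERJGVERXiJmFREVWVCEAAAAAAAASNVIAABNFVWiadWm6dVVWdkIQARIiEAAAAAAAE1aIdmeGMSe9t1VVZmVVRDMyERAAAAADRVZndlZUIjaaqFVERWeJhlRDIhAAAAAWZ2VEVlVDQ0RWd2VEM1d4h2RDMyIRAAAVVndlVVRDQyNFeIZVMzRFZnZERDMiEQEmVEaHZUREQxA3q6qId2dkRXh2REMyIREohkRnZURERTADiru8zLmGRHiHVEQyIiM5mXd2ZURURoQRNord3cl2VWiGVUQyIiQ3d4iGVUVDE3l0NHu5eJh2Znd1VUQzIjRFVWZVVVQxACVmZ5qGVEVmiYZURERDM0RFVVQzRWUhIQE2iJl3ZURounUyNERERWVGZmVEVnUSVTASNWVVRFebuXUiNEREVmZGZmVVVlISIzIREzIhESV4h2QjRVVlVVREMiEREREAABZUQxEQAREiMzI0RVZWZlMxAAAAABIAASaYdSESNDIQABNFVVVVVUMwAAABEAEBR3WKmFM0VWUxADZ2VEVVREMgAAABAAABR6hWiIdlVniGRHeHVVVVVCAQAAAAAAABNGmHd3iIeHd3ipmGVVVVQgAQAAAAAAABNEWJh4iJupd5zLqYhlVVQyIwAAAAAAABIgABNpmazcq97u7u2nVVVVVSAAAAAAABAAAAAmeIibzcu9//7Jd2ZmZzEAAAAAARAAAAADeHQ2iZmavcu6mZh2Z1MQABESIhAAAAABR5l3iqqpm8qru7uXZlVDMzMzVCEAAAAAFIzd3bqqqrupre3Kd3VERERWUyIQAAAAAlne7cqXU0iYre7cuadEREVlQiIiAAAAAjRXialkQxN63Lzv7LllVUQzMzIiEAAAEhEAEkQ0ZCJZu7q+/7qXVVQzQzMiEQAAAAAAARE1VDI1VYqZvaq7l1REVEMyIzIQESIQEAAiNDNFQ0aIeZvcuXVEVERDIjMiNGZDIRMyFGeIZURnVYqpdlVERURDMiI0RneHVXd1I2eJdUNFVWZmZnZURVVVQyI0RURqumM0MjVXdTM1VVRGeZdjM1VERDMzIhATQgATNEVFdlREVTM2iYdUQ0REREVVMQAAAANkRVVUZlVUVURFZmVEVERERFVlQhEAABZ1RVVVVVVVVQ=="/>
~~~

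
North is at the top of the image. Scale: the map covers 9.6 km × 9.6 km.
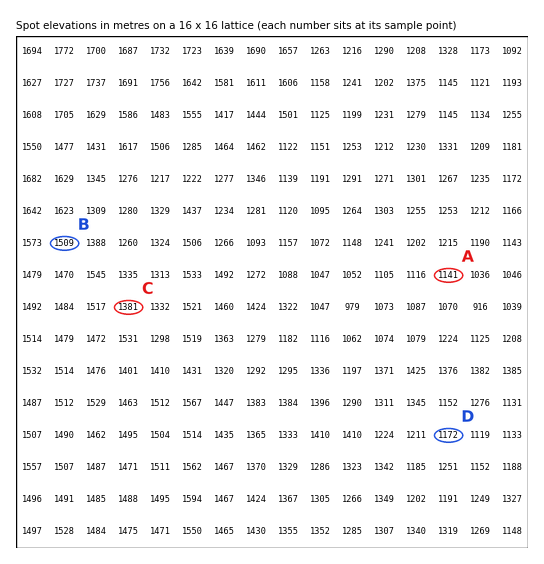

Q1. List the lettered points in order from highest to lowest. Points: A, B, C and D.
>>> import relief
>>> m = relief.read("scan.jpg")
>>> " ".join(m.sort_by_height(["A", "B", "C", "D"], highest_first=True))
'B C D A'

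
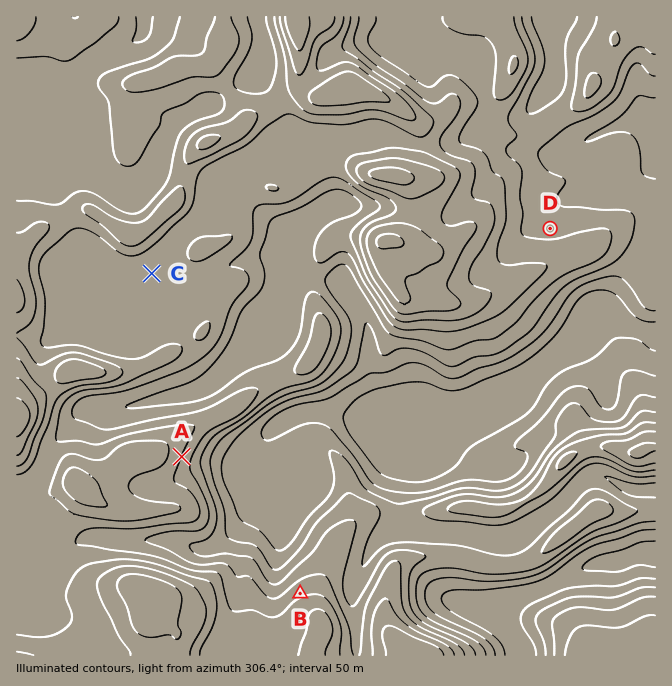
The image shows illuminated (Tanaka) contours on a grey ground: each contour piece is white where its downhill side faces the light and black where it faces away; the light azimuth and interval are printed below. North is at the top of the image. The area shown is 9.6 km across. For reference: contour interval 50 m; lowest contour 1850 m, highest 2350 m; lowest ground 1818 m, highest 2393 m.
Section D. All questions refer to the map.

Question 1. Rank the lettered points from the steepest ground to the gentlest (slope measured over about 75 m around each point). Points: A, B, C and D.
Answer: A B D C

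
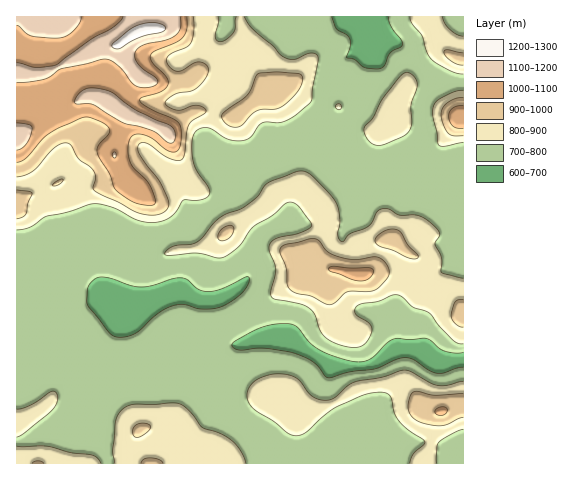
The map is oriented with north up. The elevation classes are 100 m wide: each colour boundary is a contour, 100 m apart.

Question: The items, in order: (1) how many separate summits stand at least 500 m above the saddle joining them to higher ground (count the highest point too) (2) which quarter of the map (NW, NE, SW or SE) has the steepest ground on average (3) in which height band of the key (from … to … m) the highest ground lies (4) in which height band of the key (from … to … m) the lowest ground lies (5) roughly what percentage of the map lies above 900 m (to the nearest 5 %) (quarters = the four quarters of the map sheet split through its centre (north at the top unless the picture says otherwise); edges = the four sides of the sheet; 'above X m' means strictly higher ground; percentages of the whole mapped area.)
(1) There is 1 summit with 500 m or more of prominence.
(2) Slopes are steepest in the north-west quarter.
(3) The highest point is somewhere between 1200 and 1300 m.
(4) Between 600 and 700 m: that is the band holding the lowest ground.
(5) About 20 % of the map lies above 900 m.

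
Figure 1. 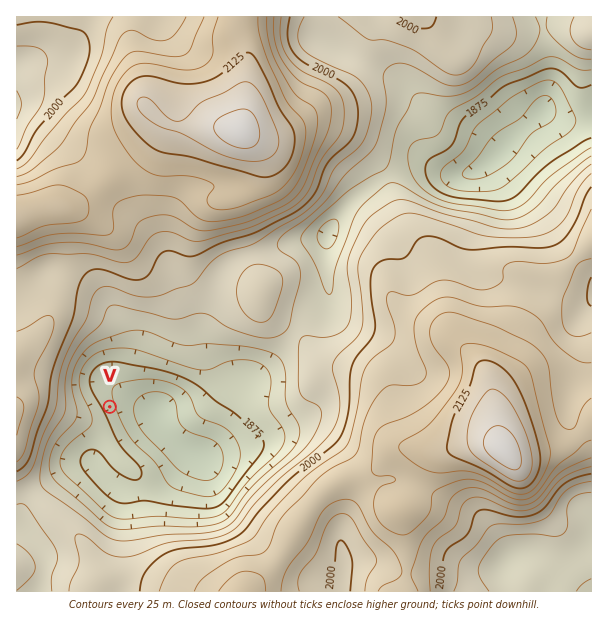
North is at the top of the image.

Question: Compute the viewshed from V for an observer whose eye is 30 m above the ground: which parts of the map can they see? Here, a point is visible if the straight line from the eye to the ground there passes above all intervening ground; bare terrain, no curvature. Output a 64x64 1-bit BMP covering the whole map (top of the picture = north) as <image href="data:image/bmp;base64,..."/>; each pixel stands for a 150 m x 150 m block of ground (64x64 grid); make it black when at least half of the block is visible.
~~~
<image width="64" height="64" href="data:image/bmp;base64,Qk0+AgAAAAAAAD4AAAAoAAAAQAAAAEAAAAABAAEAAAAAAAACAAATCwAAEwsAAAIAAAAAAAAA////AAAAAAAAAAeAAAAAAAADD4AAAAAAAA//4AAAAAAAf//wAAAAAAB///gAAAAAAP///AAAAAAB///8AAAAAAP///4AAAAAB////gAAAAAP////AAAAAB/h//+AAAAAP4D//8AAAAA+AP//4AAAAHAH///4AAAAcB////8ABADwH////4AYAPA/////wHgAcD/////A+AB8/////4HwAH//////AfAAP/////8B8AA/////vwDwAB////+fAHAAH//+P58AcAAf//wf3wBwAA//+D/fAPAAD//5/4+D4AAP//f/B/+AAA////AD/wAAB///8AP+AAADn//gA/4AAAAfz+AD7gAAAD+B4AHAAAAAfwDAAYAAAAD+AAAAgAAAAPwAAAAAAAAB+AAAAAAAAAH4AAAAAAAAA/gYAAAAAAAH4D8AAAAAAB+AP+AAAAAAHgB/+AAAAAAAAH/+AAAAAAAA8D4AAAAAAAHgGAAAAAAAAeAAAAAAAAAB8AAAAAAAAAH4AAAAAAAAAf/gAAAAAAAB/8AAAAAAAAH/AAAAAAAAAAAAAAAAAAAAAAAAAAAAAAAAAAAAAAAAAAAAAAAAAAAAAAAAAAAAAAAAAAAAAAAAAAAAAAAAAAAAAAAAAAAAAAAAAAAAAAAAAAAAAAAAAAAAAAAAAAAAAAAAAAAAAAAAAAAAAAAAAA=="/>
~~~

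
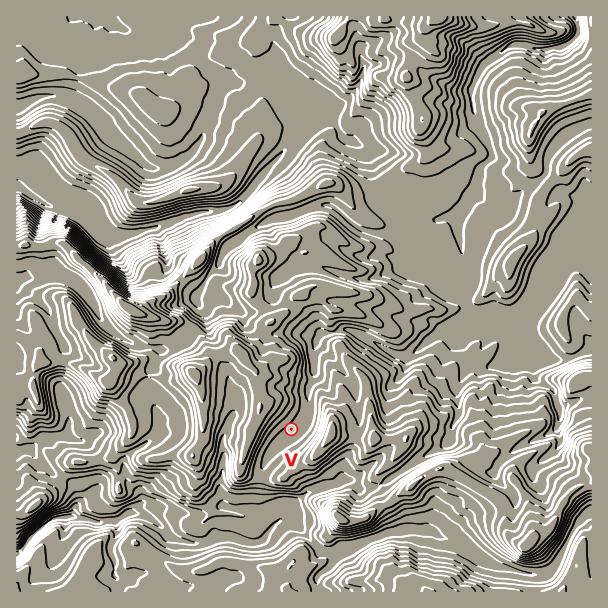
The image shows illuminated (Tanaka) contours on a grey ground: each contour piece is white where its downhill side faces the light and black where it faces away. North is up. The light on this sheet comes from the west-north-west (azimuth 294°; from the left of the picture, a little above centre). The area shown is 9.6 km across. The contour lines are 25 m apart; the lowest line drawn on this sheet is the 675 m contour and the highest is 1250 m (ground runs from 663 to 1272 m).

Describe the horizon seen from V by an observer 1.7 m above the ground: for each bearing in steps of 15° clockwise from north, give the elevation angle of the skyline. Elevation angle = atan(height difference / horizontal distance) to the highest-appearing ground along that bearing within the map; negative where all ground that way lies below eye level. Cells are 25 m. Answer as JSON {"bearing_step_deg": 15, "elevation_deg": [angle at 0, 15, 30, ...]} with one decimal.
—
{"bearing_step_deg": 15, "elevation_deg": [5.9, 2.5, -0.1, 2.7, 6.4, 10.1, 12.3, 12.8, 12.7, 11.9, 9.6, 7.6, 5.9, 3.9, 1.0, 3.7, 7.3, 9.6, 11.5, 12.7, 13.0, 12.8, 11.3, 8.9]}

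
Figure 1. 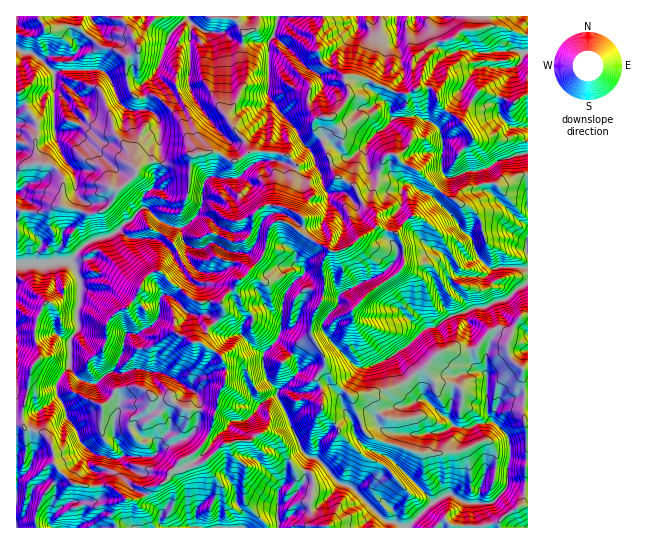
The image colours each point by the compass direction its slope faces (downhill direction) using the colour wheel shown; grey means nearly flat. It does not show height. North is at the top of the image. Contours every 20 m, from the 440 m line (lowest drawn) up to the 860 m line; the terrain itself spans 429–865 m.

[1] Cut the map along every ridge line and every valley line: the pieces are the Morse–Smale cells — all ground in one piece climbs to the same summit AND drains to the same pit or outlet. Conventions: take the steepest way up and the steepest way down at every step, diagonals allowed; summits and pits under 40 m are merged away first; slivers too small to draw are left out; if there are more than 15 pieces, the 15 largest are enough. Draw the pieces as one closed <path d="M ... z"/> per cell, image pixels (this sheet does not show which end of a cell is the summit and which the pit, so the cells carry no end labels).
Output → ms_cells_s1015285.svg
<path d="M258 151l-9 1-14 9-18-9-11 0-19 3-6 5-11 4-13-3-15 3-15 19-11 7-1 7-7 10-13 6-9 0-7-4-16-4-5 0-16 7-26-2 0 213 7 2 3 4 16 3 5 3 5 10 5 24 17 15 16 3 19-2 17 14 11 1 8-4 6-9 6 0 9-6 5-10 10-11 4-1 5 8 3-1-5-9 5-2 14-16 5-12 3-14-13-6-5-12-4-4-30-18-14-1-6-3-12 0-9 4-9-2 10-18 2-18 2-2 14-1 16-13 2-17 4-7 10 2 16 16 17 2 9 8 8-9 1-5-3-7 3-5 11-8 1-6 27-26 6-30 6-6 10 0 13 10 5-2 0-12-19-10 13-41-11-11z"/><path d="M285 221l-10 0-6 6-6 30-27 26-1 6-11 8-3 5 3 7-1 5-8 9 8 12 18 0 14 14 9 5-1 11 5 14-17 14 2 6 7 6-4 6-10 9-15 1-16-9-8 27-14 16-5 2 3 6 6 2 8-4 7 13 11 12 4 17 3 4 4 0 10-6 1-35-12-9-5-12 6-4 17-1 8-7 8-1 13 7 5 15 10 15 10 2 4-13 4-1 8 4 17 22 15 5 22 23-10 11 0 6 134 0 0-6 7-7 15-10 7 0 0-136-9-2-10-10-1-14 3-9-10-6-6 0-6 3-9 14-6 4-35 3-32 29-16 8-40 7-13-9-6-8-7-12-1-12-13-21 2-20 10-15 0-36 6-13z"/><path d="M395 155l-8 0-4 6-4 21-7 15 0 9 4 8 0 12 9 5 9 1 5 5 5 16-1 14-9 9-21 13-23 24-7 2-12-11-9-4-10 18-1 16 13 21 3 15 8 13 16 13 40-7 16-8 32-29 35-3 6-4 9-14 6-3 6 0 10 7 6-14 11-7 0-139-11 1-16 9-10-2-24 5-5 3-8 9-20-13-16-16-15-7z"/><path d="M38 16l-22 1 1 151 18-5 18 2 10 13-2 27 18 4 7 4 9 0 13-6 7-10 1-7 11-7 15-19 8-3 20 3 11-4 6-5 8 0 2-2-8-12-9-23-14-14-15-9-6 2-10 0-3-3-5-15-1-23-8-5-17-4-22-19-17-1-5 2-11 0z"/><path d="M233 16l-111 0-1 2 10 12 8 17-4 6-8 4 0 22 5 15 3 3 10 0 6-2 15 9 14 14 9 23 9 12 19-1 18 9 14-10-5-12-9-9-8-15 8-10 12-26 0-8-6-16 3-22z"/><path d="M323 16l-90 1 11 16-3 22 6 16 0 8-12 26-8 10 8 15 9 9 6 13 8-1 28 4 12 10 9-8 18-8-2-11-7-8-3-8 5-5 13 0 4-2 14-18 0-7-4-8 0-5-7-6-13-6-5-6-4-22 7-11z"/><path d="M527 16l-41 0-1 10-2 2-18 1-12 10-22 5-19 17 1 13 6 7 0 6 12 1 6 7 2 8 8 9 15 9 13-26 4-4 34 12 14-8z"/><path d="M431 88l-13 0-11 6 0 11-6 5 0 11 10 12 1 6-5 10-10 6 6 9 15 7 16 16 20 13 8-9 5-3 24-5 10 2 16-9 11-2-1-33-10-4-15 3-9-4-18 4-11-17-25-20-2-8z"/><path d="M357 76l-12 1 4 20-8 12-10 8-13 0-5 8 10 13 13 39 17 7 11 22 11 10-3-10 0-9 7-15 4-21 4-6 10 1 8-5 7-12-1-6-10-12 0-11 6-5 0-11-13-2-27-13z"/><path d="M167 295l-4 0-3 3-1 19-9 10-12 6-11 0-2 2-2 18-10 18 9 2 9-4 12 0 6 3 14 1 30 18 4 4 2 7 4 6 12 4 5-21 5-8 2-14-6-13-20-13 7-16 7-4-9-8-17-2-16-16z"/><path d="M325 149l-18 8-10 9-13 41 19 10 1 8-4 6 2 2 28 18 7 1 13-5 11-10 10-5 5-5 0-10-12-11-8-19-13-8-7-2-5-18z"/><path d="M185 459l-4 1-10 11-5 10-9 6-6 0-6 9-10 5 13 12 6 15 113-1-2-4-16-16-4-8-11 8-4 0-3-4-4-17-11-12-7-13-15 6z"/><path d="M485 16l-103 0-2 23-4 11-1 13-10 15 33 15 11 0 8-4 2-8-4-4-3-8 1-11 9-5 9-9 22-5 12-10 18-1 2-2z"/><path d="M377 227l-27 20-13 5-7-1-6 8-1 40 20 16 7-2 23-24 21-13 10-11-1-19-6-12z"/><path d="M267 432l-8 1-8 7-17 1-6 4 5 12 12 9 0 36 22 26 11 0-1-22 13-7 9-9 5-8 1-11-7 0-5-4-9-16-4-12z"/>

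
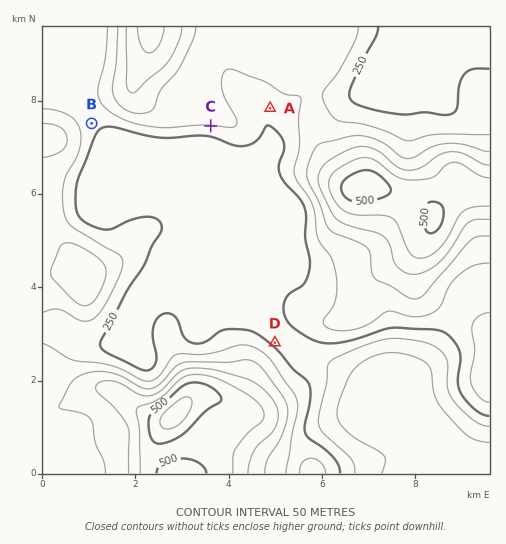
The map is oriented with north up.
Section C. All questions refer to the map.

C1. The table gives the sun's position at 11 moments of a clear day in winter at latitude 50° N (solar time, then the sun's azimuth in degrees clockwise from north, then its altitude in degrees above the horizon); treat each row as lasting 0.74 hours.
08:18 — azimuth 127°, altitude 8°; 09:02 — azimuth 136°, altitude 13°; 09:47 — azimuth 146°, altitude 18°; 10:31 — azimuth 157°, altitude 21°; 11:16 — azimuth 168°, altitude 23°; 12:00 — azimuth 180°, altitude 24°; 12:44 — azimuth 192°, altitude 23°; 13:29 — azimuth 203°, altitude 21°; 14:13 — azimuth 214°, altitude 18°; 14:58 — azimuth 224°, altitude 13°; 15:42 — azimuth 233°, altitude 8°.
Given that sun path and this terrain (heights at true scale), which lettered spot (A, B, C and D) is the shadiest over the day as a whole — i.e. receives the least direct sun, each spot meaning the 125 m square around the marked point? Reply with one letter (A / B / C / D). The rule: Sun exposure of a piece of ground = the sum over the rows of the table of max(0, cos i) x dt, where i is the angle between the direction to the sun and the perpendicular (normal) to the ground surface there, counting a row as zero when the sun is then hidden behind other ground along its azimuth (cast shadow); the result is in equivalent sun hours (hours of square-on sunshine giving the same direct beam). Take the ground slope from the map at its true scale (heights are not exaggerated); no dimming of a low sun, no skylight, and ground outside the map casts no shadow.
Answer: D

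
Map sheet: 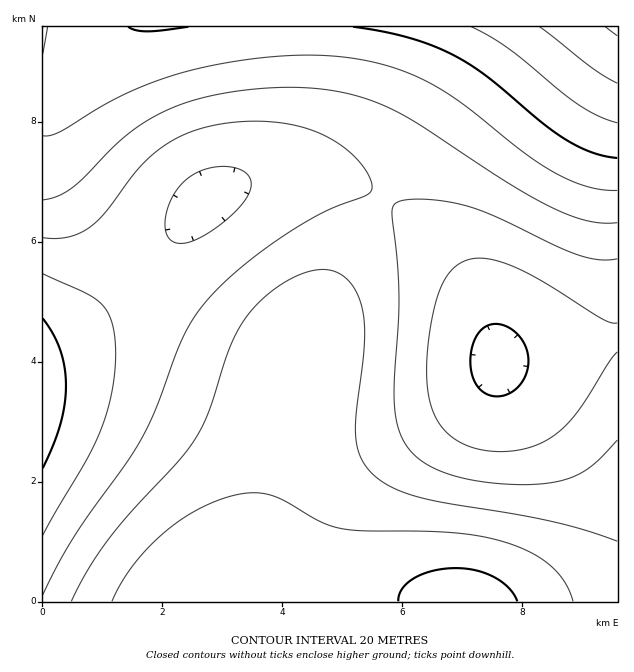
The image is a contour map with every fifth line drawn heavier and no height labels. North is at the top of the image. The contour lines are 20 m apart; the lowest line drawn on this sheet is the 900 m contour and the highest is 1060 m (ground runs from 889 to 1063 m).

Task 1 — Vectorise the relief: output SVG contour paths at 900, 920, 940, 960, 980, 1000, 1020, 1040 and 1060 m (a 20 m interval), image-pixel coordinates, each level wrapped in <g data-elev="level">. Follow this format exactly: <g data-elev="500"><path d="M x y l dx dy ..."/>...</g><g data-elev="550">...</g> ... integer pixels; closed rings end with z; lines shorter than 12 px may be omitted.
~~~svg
<g data-elev="900"><path d="M493 396l-9-4-8-8-5-12-1-14 3-15 6-11 8-6 10-2 12 4 11 9 7 12 1 14-3 13-8 12-12 7z"/><path d="M43 318l9 15 8 16 5 18 1 18-1 20-5 19-6 20-11 24"/></g><g data-elev="920"><path d="M617 352l-9 11-25 42-15 18-18 15-23 10-16 3-17 0-16-2-14-5-11-6-10-9-8-12-5-14-3-19 0-23 2-27 5-26 5-17 7-14 8-9 10-7 9-2 11-1 12 2 15 5 32 17 59 37 9 4 6 0"/><path d="M43 274l44 20 16 11 5 8 4 11 4 30-4 39-12 39-14 28-43 75"/><path d="M176 243l-6-3-3-5-2-7 0-9 6-20 12-16 14-11 18-5 18 0 8 3 6 4 4 7-1 9-5 11-11 12-16 13-18 12-13 5z"/></g><g data-elev="940"><path d="M617 440l-20 22-16 11-19 8-24 3-39 0-38-6-28-10-20-14-7-9-5-10-4-12-2-15-1-27 5-86-7-87 5-6 13-3 23 1 25 4 35 11 61 30 23 9 21 6 19-1"/><path d="M43 238l22 0 11-3 10-5 17-15 34-44 20-20 15-10 15-8 16-5 18-4 26-3 25 1 23 3 21 7 21 10 15 12 13 15 7 15 0 6-5 5-47 19-25 15-27 18-38 30-28 29-11 16-9 18-26 68-14 30-16 25-52 73-16 28-15 31"/></g><g data-elev="960"><path d="M617 541l-35-12-34-8-129-24-27-10-18-12-8-9-5-9-5-21 0-22 8-72 0-21-3-17-7-16-10-11-12-6-15-1-18 5-19 10-18 15-15 16-16 29-22 66-13 27-17 22-46 50-24 28-20 30-18 33"/><path d="M43 200l14-4 14-8 56-53 21-15 22-11 27-10 33-7 38-4 34 0 42 5 38 12 33 17 88 58 45 26 20 9 18 5 16 3 15 0"/></g><g data-elev="980"><path d="M573 601l-8-18-13-16-19-13-22-10-26-7-28-4-33-2-62 0-21-2-21-7-43-25-11-3-12-1-18 2-21 6-22 11-20 13-19 17-17 19-15 20-10 20"/><path d="M43 136l7-1 11-4 42-25 30-16 27-10 27-9 37-8 42-6 38-2 34 1 44 8 21 7 19 8 36 22 64 50 31 21 18 9 16 6 15 3 15 0"/><path d="M48 27l-5 27"/></g><g data-elev="1000"><path d="M517 601l-8-13-15-11-18-7-21-2-22 3-18 7-8 5-5 6-4 12"/><path d="M128 27l8 3 12 1 40-4"/><path d="M353 27l54 10 23 8 21 9 34 21 56 47 24 17 27 13 25 6"/></g><g data-elev="1020"><path d="M471 27l20 10 19 12 70 57 19 10 18 7"/></g><g data-elev="1040"><path d="M540 27l52 41 25 15"/></g><g data-elev="1060"><path d="M605 27l12 9"/></g>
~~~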